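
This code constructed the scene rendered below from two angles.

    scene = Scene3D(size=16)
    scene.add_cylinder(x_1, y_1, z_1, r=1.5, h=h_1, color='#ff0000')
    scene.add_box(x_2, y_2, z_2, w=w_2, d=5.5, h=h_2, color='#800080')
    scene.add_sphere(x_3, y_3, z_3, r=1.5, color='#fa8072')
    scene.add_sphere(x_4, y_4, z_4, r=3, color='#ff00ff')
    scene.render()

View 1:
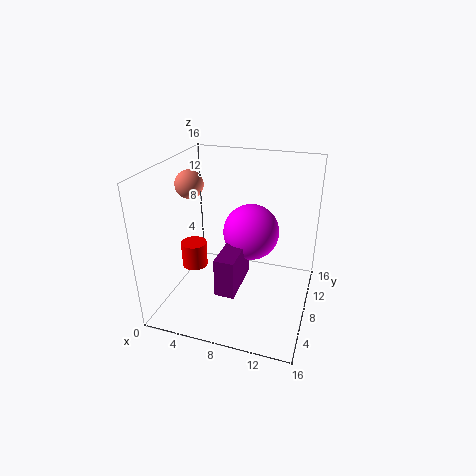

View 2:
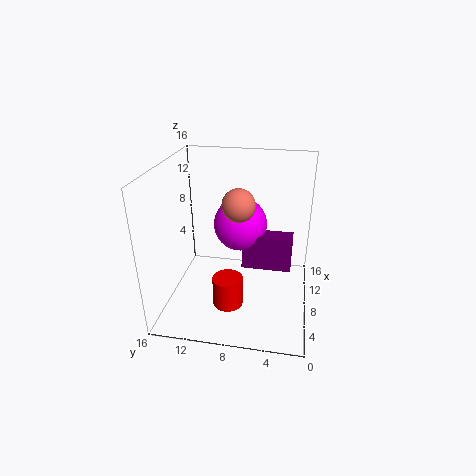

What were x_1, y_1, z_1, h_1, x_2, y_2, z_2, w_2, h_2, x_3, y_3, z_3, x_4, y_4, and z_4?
x_1 = 2.5; y_1 = 8; z_1 = 3.5; h_1 = 3; x_2 = 7.5; y_2 = 2; z_2 = 4.5; w_2 = 2; h_2 = 4; x_3 = 3; y_3 = 7; z_3 = 14; x_4 = 9.5; y_4 = 8; z_4 = 9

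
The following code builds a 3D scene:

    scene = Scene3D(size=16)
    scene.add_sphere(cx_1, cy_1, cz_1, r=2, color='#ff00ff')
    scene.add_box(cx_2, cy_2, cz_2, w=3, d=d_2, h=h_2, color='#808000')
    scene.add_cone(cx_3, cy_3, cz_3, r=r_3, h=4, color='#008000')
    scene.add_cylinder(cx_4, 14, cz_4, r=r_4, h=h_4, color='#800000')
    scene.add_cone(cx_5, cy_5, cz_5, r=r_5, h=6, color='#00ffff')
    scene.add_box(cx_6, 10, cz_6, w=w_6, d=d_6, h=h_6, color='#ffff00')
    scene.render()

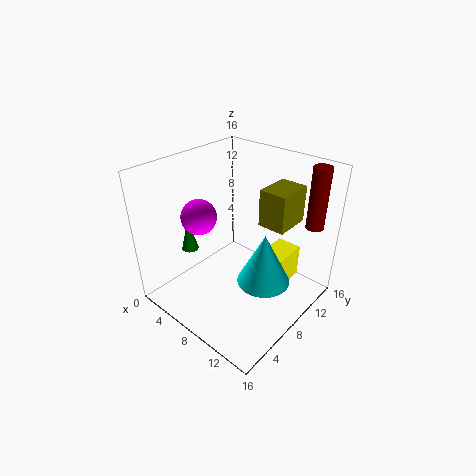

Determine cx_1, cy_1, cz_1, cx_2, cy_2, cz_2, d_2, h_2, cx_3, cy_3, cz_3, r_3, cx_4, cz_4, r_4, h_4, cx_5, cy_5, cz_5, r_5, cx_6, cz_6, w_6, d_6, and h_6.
cx_1 = 4, cy_1 = 6, cz_1 = 10, cx_2 = 10, cy_2 = 9, cz_2 = 10, d_2 = 4, h_2 = 4, cx_3 = 2, cy_3 = 6, cz_3 = 5, r_3 = 1, cx_4 = 14, cz_4 = 9, r_4 = 1, h_4 = 7, cx_5 = 11, cy_5 = 9, cz_5 = 3, r_5 = 3, cx_6 = 9, cz_6 = 1, w_6 = 3, d_6 = 5, h_6 = 4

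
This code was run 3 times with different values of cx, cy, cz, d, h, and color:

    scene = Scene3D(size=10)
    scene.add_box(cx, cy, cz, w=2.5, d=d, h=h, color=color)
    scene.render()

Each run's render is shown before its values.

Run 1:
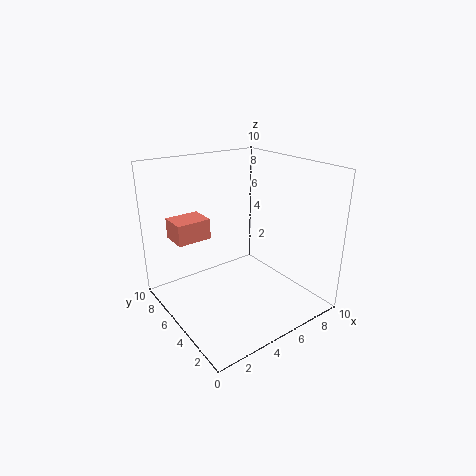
cx = 1.5
cy = 7
cz = 4.5
d = 2
h = 1.5
color = 'salmon'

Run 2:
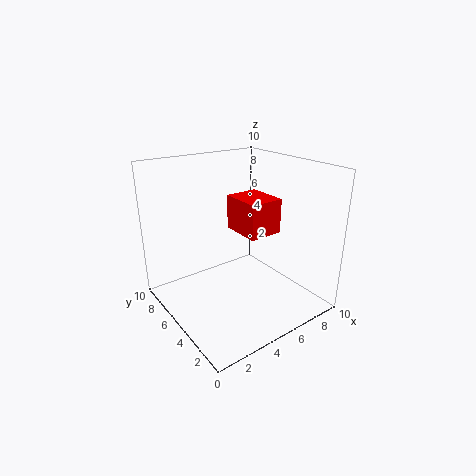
cx = 5.5
cy = 4
cz = 5
d = 3
h = 2.5
color = 'red'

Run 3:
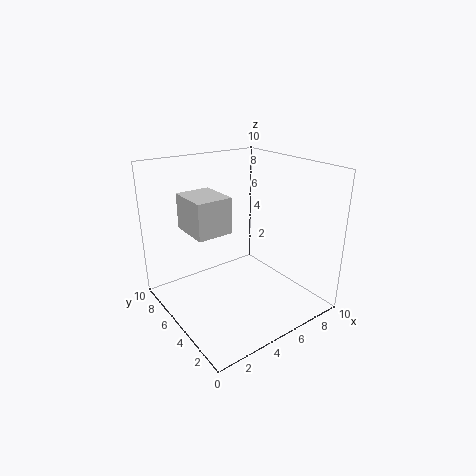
cx = 2
cy = 5
cz = 5.5
d = 3
h = 2.5
color = 'lightgray'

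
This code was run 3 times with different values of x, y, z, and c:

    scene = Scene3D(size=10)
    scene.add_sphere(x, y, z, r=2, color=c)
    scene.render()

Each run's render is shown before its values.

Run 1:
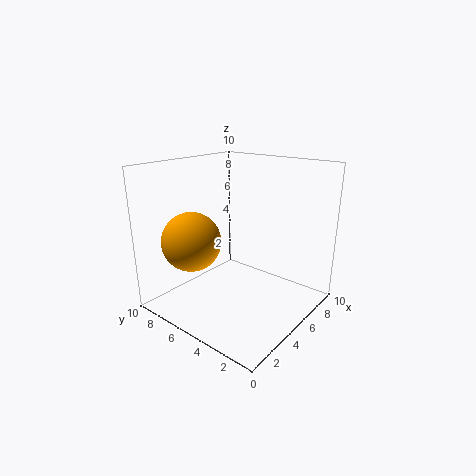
x = 2.5; y = 7; z = 5; c = 'orange'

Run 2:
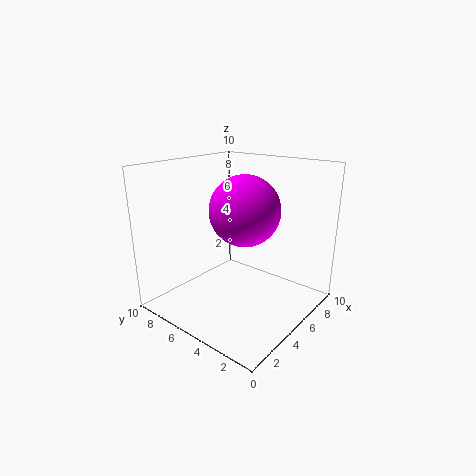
x = 2.5; y = 2.5; z = 8; c = 'magenta'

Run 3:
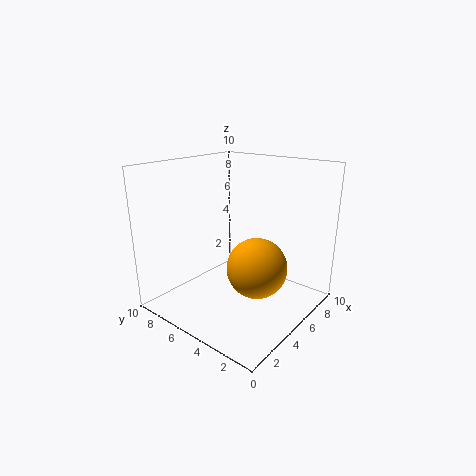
x = 4.5; y = 3; z = 3.5; c = 'orange'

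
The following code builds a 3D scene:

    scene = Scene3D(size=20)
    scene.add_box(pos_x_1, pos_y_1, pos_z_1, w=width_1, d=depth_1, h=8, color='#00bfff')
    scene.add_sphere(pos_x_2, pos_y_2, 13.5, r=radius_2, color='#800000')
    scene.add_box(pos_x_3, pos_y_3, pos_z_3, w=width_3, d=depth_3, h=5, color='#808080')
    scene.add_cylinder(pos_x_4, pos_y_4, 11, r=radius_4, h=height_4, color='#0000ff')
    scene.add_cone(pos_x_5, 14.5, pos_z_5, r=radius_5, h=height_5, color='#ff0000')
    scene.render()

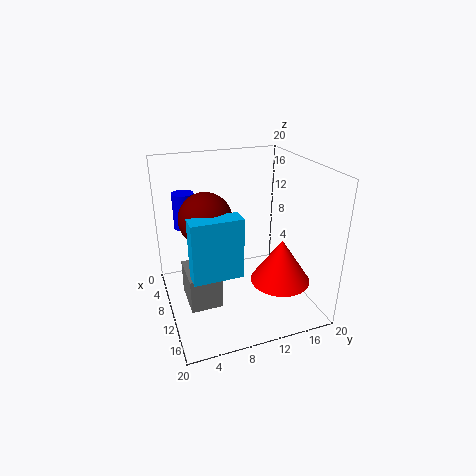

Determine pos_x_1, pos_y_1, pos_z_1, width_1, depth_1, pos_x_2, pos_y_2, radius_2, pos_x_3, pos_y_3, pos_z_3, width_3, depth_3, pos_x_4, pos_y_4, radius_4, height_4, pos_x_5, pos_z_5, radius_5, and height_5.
pos_x_1 = 12.5; pos_y_1 = 2.5; pos_z_1 = 7; width_1 = 2.5; depth_1 = 6.5; pos_x_2 = 10; pos_y_2 = 5.5; radius_2 = 3.5; pos_x_3 = 6; pos_y_3 = 2.5; pos_z_3 = 0.5; width_3 = 6; depth_3 = 4.5; pos_x_4 = 6; pos_y_4 = 3.5; radius_4 = 1.5; height_4 = 5; pos_x_5 = 14.5; pos_z_5 = 5; radius_5 = 4; height_5 = 6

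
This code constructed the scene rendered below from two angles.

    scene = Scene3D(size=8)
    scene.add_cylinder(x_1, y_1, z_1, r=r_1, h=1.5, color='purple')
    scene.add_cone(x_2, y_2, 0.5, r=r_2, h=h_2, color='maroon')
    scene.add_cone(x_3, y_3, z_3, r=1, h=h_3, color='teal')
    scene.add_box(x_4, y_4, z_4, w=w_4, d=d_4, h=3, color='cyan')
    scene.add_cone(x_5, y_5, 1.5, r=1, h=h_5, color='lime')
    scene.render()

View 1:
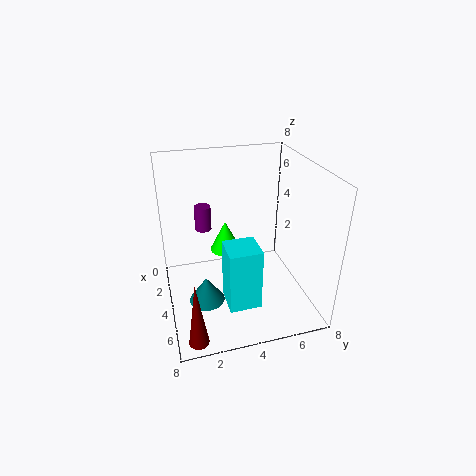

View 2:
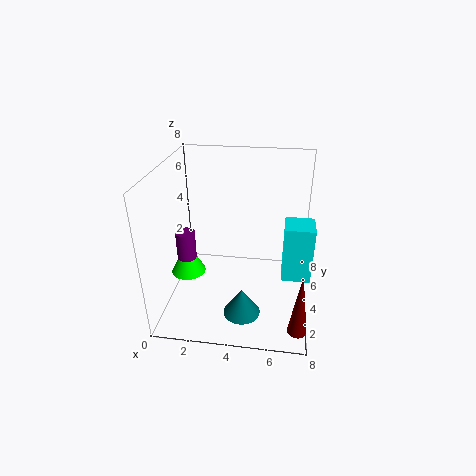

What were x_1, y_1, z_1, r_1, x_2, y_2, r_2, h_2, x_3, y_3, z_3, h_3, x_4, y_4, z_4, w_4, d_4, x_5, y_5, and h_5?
x_1 = 1.5
y_1 = 2.5
z_1 = 3.5
r_1 = 0.5
x_2 = 7.5
y_2 = 1
r_2 = 0.5
h_2 = 3.5
x_3 = 4.5
y_3 = 2
z_3 = 0.5
h_3 = 1.5
x_4 = 6.5
y_4 = 2.5
z_4 = 2.5
w_4 = 1.5
d_4 = 1.5
x_5 = 1
y_5 = 4
h_5 = 2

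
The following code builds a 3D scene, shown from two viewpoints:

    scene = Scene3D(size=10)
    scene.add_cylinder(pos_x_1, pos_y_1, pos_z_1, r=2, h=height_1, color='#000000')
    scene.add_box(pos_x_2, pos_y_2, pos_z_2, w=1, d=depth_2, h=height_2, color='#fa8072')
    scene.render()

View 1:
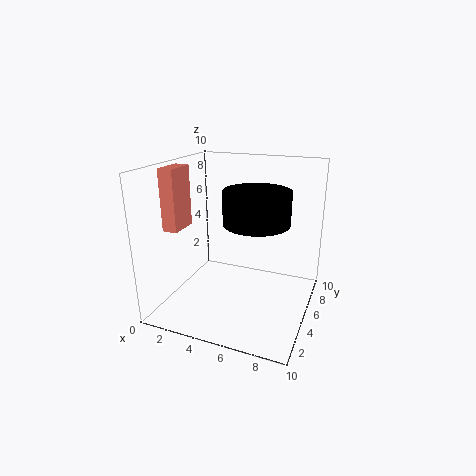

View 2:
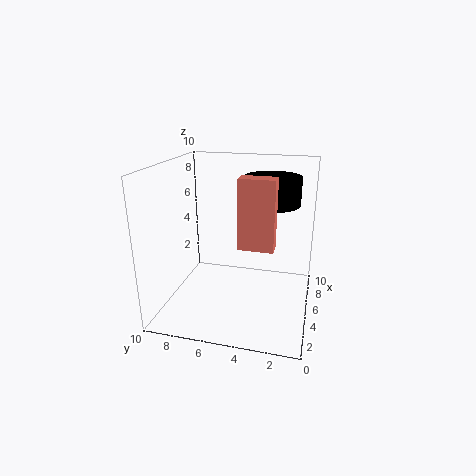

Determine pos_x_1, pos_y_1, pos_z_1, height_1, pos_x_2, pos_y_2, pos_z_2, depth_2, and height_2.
pos_x_1 = 7
pos_y_1 = 3
pos_z_1 = 7
height_1 = 2
pos_x_2 = 1
pos_y_2 = 2
pos_z_2 = 6
depth_2 = 2
height_2 = 4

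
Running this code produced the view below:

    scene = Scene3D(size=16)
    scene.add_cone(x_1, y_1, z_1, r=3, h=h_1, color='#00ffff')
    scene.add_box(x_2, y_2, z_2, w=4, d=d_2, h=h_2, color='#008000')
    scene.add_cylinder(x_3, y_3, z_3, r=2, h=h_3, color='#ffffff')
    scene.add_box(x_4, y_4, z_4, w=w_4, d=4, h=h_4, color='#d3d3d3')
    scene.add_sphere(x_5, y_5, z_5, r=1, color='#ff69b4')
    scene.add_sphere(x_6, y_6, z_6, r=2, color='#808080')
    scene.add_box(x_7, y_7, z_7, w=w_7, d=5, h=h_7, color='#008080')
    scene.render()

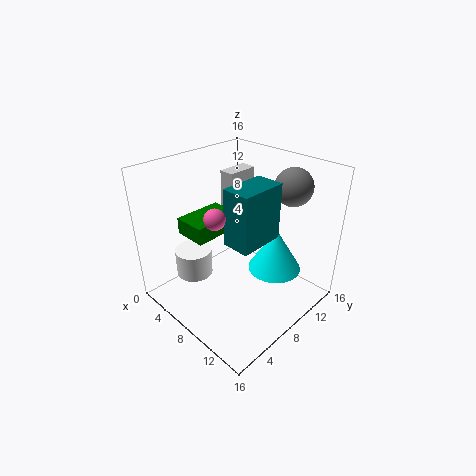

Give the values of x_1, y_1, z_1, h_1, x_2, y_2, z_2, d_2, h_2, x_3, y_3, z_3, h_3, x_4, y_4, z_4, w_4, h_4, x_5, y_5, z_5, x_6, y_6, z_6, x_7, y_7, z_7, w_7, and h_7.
x_1 = 11; y_1 = 11; z_1 = 4; h_1 = 5; x_2 = 1; y_2 = 5; z_2 = 7; d_2 = 6; h_2 = 2; x_3 = 5; y_3 = 4; z_3 = 4; h_3 = 3; x_4 = 1; y_4 = 12; z_4 = 6; w_4 = 2; h_4 = 7; x_5 = 10; y_5 = 3; z_5 = 13; x_6 = 12; y_6 = 12; z_6 = 14; x_7 = 9; y_7 = 5; z_7 = 9; w_7 = 3; h_7 = 6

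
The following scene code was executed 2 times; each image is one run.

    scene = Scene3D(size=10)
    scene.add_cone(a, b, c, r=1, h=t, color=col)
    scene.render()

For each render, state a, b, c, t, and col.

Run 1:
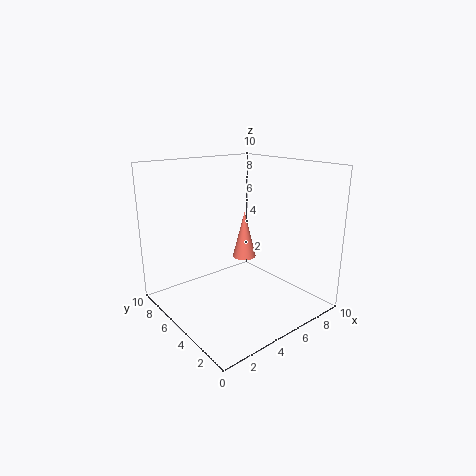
a = 8.5
b = 8.5
c = 1.5
t = 4
col = 'salmon'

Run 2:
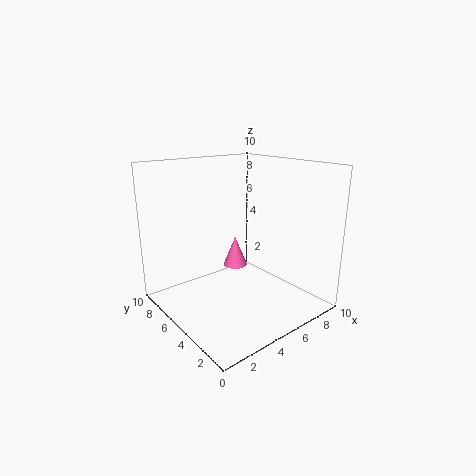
a = 7.5
b = 8.5
c = 1
t = 2.5
col = 'hotpink'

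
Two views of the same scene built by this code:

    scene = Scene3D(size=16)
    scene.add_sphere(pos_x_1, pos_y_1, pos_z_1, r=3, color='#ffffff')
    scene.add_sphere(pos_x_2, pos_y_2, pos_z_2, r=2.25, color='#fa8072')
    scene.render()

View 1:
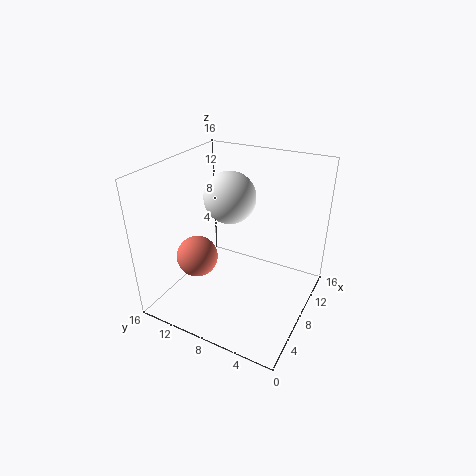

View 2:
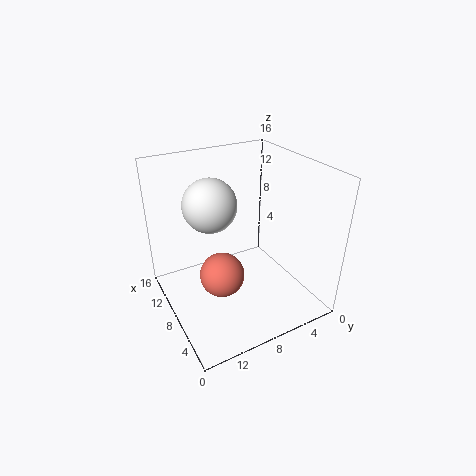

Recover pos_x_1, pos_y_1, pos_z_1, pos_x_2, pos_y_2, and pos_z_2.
pos_x_1 = 10.25; pos_y_1 = 10.25; pos_z_1 = 11.5; pos_x_2 = 5; pos_y_2 = 11.5; pos_z_2 = 6.25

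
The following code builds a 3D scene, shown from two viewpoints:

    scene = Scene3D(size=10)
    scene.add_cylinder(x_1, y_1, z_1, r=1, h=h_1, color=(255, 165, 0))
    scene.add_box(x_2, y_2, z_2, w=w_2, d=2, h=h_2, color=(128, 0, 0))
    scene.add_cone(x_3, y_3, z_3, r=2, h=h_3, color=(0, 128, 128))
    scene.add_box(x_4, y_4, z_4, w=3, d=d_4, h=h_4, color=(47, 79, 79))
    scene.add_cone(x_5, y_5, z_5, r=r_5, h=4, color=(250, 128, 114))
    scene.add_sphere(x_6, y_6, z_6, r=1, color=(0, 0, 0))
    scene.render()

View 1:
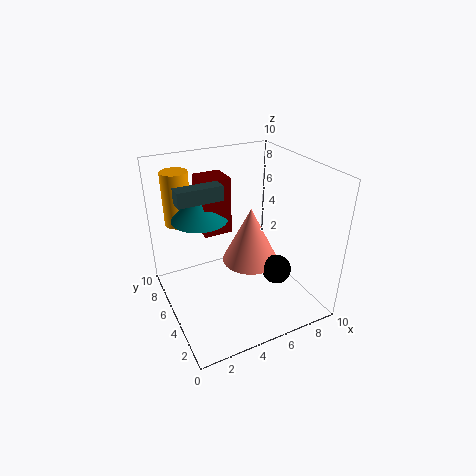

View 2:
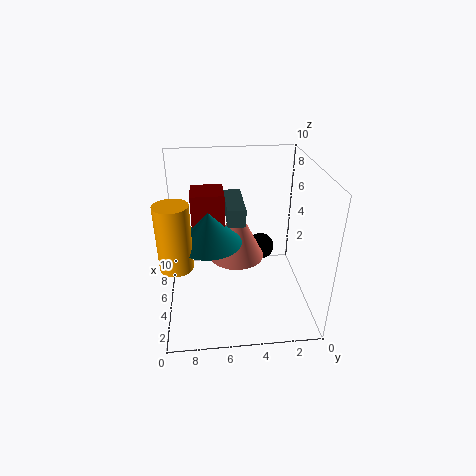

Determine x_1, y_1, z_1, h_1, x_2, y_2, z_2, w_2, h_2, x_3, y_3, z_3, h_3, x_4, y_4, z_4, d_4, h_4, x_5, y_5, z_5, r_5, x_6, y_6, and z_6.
x_1 = 2
y_1 = 9
z_1 = 5
h_1 = 4
x_2 = 3
y_2 = 6
z_2 = 5
w_2 = 2
h_2 = 4
x_3 = 3
y_3 = 7
z_3 = 6
h_3 = 2
x_4 = 1
y_4 = 5
z_4 = 8
d_4 = 1
h_4 = 1
x_5 = 6
y_5 = 5
z_5 = 3
r_5 = 2
x_6 = 7
y_6 = 3
z_6 = 3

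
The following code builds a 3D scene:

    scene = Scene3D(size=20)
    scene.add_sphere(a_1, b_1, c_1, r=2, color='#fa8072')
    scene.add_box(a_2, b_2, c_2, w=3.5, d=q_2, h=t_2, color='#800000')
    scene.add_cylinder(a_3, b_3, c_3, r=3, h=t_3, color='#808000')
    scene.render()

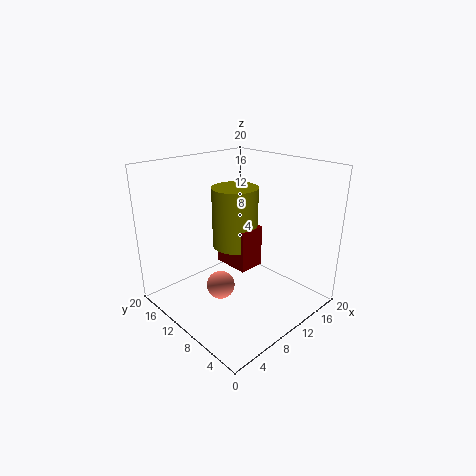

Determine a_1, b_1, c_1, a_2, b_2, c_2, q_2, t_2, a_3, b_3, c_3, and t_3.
a_1 = 7.5, b_1 = 11, c_1 = 3, a_2 = 7.5, b_2 = 6.5, c_2 = 7, q_2 = 5, t_2 = 5.5, a_3 = 9, b_3 = 9.5, c_3 = 9.5, t_3 = 8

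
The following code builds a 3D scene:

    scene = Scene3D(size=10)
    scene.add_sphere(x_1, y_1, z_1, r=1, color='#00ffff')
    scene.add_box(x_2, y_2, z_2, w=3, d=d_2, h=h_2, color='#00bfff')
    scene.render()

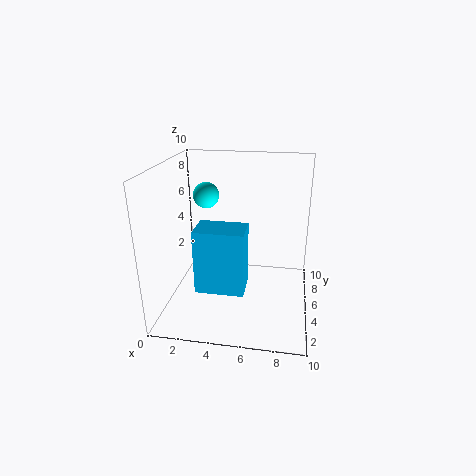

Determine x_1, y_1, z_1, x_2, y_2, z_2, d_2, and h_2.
x_1 = 2, y_1 = 8, z_1 = 7, x_2 = 3, y_2 = 1, z_2 = 3, d_2 = 2, h_2 = 4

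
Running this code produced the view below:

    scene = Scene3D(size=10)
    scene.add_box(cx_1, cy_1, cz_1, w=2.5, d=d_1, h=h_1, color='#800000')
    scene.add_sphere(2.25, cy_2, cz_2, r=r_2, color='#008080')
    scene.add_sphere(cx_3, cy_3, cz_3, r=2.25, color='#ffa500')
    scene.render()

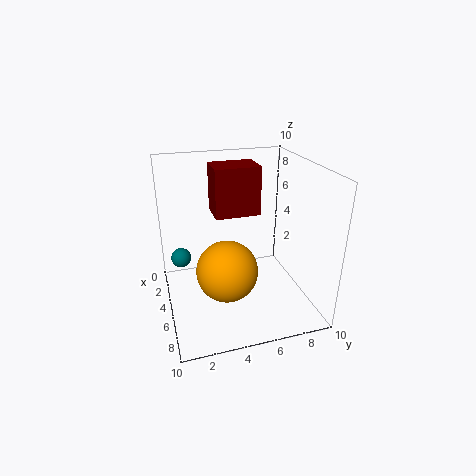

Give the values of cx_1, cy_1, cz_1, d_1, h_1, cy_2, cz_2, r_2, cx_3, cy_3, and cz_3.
cx_1 = 0.25
cy_1 = 4
cz_1 = 5.5
d_1 = 3.5
h_1 = 3.75
cy_2 = 1.25
cz_2 = 2.5
r_2 = 0.75
cx_3 = 4.75
cy_3 = 4.25
cz_3 = 2.25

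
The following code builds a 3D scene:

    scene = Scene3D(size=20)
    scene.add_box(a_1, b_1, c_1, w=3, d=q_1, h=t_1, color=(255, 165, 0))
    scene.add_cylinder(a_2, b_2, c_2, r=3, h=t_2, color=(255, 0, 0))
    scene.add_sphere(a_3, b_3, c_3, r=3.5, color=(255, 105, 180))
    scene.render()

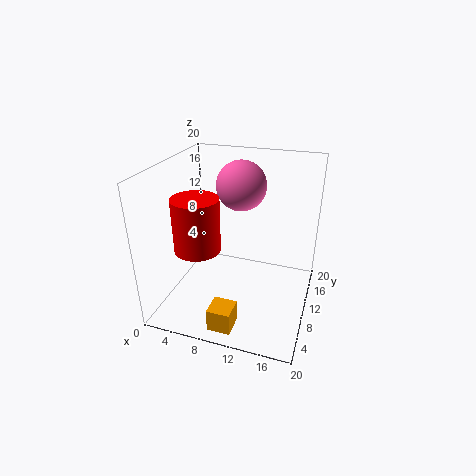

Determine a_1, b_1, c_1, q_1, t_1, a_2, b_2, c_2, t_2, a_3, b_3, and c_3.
a_1 = 9, b_1 = 0.5, c_1 = 1.5, q_1 = 3, t_1 = 3, a_2 = 6, b_2 = 5.5, c_2 = 10, t_2 = 7, a_3 = 9.5, b_3 = 13, c_3 = 16.5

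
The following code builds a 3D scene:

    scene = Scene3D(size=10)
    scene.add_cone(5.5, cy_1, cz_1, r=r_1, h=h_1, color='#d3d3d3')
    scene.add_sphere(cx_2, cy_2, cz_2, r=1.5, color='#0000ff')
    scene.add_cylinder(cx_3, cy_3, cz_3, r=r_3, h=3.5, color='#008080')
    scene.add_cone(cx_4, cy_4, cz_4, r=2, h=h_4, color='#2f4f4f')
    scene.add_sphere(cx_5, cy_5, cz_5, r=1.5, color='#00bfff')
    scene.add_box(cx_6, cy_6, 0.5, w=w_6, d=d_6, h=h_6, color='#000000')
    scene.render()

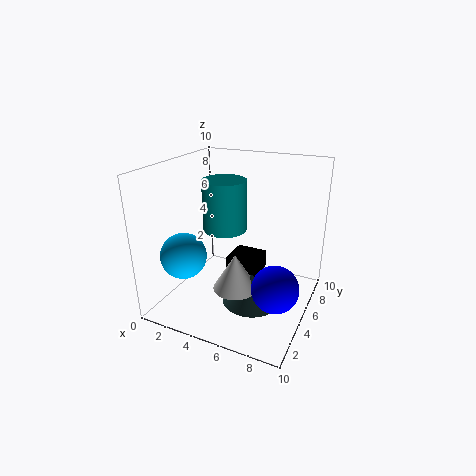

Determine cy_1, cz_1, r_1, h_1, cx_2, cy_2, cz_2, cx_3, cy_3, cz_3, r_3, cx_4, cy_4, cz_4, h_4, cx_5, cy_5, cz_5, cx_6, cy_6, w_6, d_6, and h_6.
cy_1 = 3.5, cz_1 = 2, r_1 = 1.5, h_1 = 2.5, cx_2 = 8.5, cy_2 = 3, cz_2 = 3, cx_3 = 4, cy_3 = 5, cz_3 = 5.5, r_3 = 1.5, cx_4 = 6.5, cy_4 = 4, cz_4 = 1, h_4 = 2, cx_5 = 2.5, cy_5 = 2, cz_5 = 4.5, cx_6 = 3, cy_6 = 7, w_6 = 2.5, d_6 = 2.5, h_6 = 1.5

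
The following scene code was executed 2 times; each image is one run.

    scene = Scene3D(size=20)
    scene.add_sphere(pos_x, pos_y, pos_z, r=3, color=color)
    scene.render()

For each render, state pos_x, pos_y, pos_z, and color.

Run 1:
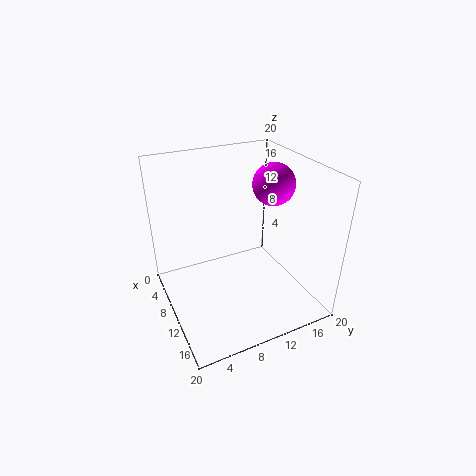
pos_x = 9; pos_y = 16; pos_z = 16.5; color = 'magenta'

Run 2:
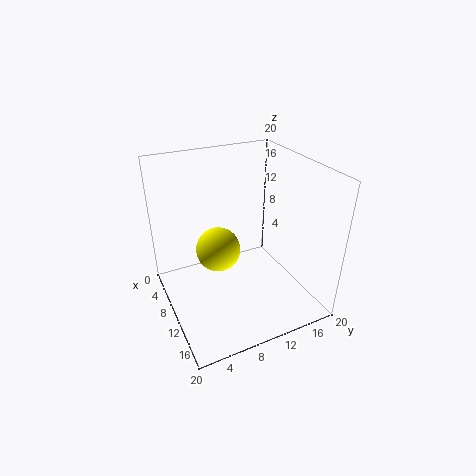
pos_x = 10; pos_y = 7; pos_z = 9; color = 'yellow'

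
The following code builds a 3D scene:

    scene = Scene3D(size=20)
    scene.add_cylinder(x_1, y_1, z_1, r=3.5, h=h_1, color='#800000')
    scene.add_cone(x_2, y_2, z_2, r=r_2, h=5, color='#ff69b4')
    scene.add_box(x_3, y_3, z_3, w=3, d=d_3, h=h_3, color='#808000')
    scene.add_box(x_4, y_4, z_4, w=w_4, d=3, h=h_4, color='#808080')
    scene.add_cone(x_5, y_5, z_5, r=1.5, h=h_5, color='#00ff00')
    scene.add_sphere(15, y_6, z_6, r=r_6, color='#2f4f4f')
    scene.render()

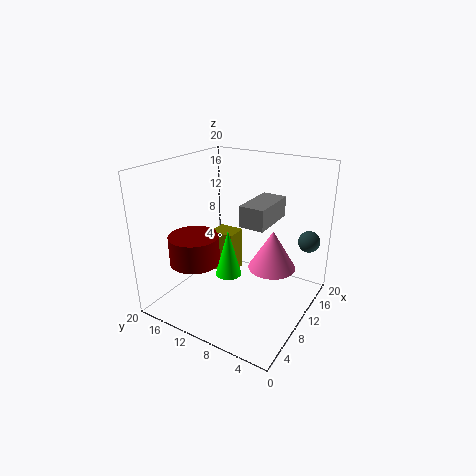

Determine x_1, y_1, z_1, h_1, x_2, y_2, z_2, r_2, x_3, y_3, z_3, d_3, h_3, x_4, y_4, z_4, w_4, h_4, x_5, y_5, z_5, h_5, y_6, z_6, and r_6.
x_1 = 6.5; y_1 = 15; z_1 = 6.5; h_1 = 4; x_2 = 8.5; y_2 = 4; z_2 = 8; r_2 = 3; x_3 = 9; y_3 = 10.5; z_3 = 4.5; d_3 = 3.5; h_3 = 6; x_4 = 4.5; y_4 = 3.5; z_4 = 14.5; w_4 = 6; h_4 = 2.5; x_5 = 3; y_5 = 7; z_5 = 9; h_5 = 5.5; y_6 = 1.5; z_6 = 9.5; r_6 = 1.5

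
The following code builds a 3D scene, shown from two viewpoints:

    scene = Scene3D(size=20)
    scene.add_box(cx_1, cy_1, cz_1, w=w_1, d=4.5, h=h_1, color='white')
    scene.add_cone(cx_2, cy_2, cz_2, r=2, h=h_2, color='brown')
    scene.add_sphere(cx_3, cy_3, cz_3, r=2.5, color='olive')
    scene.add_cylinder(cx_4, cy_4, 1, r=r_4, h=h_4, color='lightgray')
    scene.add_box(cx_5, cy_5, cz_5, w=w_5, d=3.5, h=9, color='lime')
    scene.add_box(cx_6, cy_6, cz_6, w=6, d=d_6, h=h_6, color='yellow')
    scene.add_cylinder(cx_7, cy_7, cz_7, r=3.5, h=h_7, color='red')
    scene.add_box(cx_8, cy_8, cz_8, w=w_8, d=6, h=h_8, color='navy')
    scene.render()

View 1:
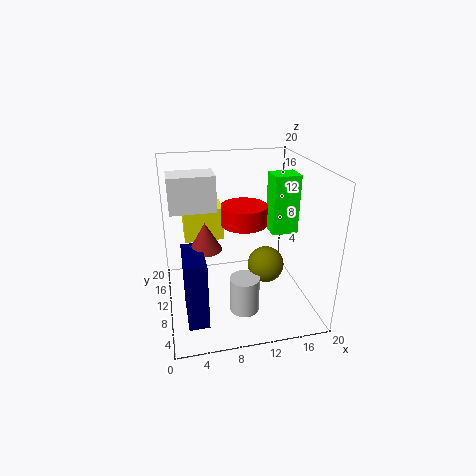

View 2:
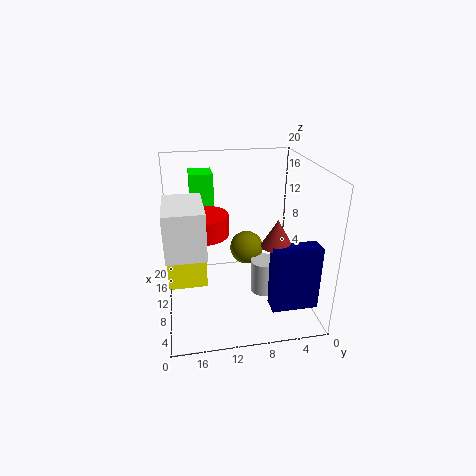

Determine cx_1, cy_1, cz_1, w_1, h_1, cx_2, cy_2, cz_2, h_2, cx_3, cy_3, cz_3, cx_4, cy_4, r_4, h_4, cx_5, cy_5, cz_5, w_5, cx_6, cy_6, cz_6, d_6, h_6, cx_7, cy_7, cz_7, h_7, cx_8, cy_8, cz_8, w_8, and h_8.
cx_1 = 1; cy_1 = 15; cz_1 = 12; w_1 = 7; h_1 = 5.5; cx_2 = 5; cy_2 = 6; cz_2 = 11; h_2 = 3.5; cx_3 = 13.5; cy_3 = 8; cz_3 = 6.5; cx_4 = 10; cy_4 = 6; r_4 = 2; h_4 = 5; cx_5 = 16; cy_5 = 12.5; cz_5 = 8.5; w_5 = 4; cx_6 = 3; cy_6 = 15; cz_6 = 7.5; d_6 = 4.5; h_6 = 5; cx_7 = 12; cy_7 = 14.5; cz_7 = 10; h_7 = 3; cx_8 = 2; cy_8 = 1; cz_8 = 3; w_8 = 2.5; h_8 = 8.5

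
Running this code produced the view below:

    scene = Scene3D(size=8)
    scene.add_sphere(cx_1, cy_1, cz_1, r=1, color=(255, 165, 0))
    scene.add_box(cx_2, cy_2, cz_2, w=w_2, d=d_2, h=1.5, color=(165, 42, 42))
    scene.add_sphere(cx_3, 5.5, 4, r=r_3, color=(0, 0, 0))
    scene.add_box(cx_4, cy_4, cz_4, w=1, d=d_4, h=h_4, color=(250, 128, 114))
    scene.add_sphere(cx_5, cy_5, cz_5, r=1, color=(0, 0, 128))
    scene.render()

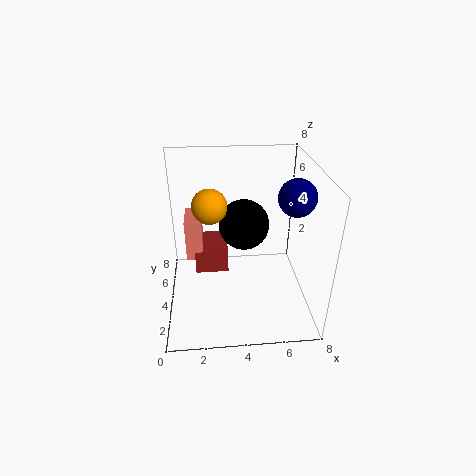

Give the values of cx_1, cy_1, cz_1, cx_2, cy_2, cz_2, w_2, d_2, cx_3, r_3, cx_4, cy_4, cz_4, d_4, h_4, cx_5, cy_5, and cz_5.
cx_1 = 2.5
cy_1 = 5
cz_1 = 5.5
cx_2 = 1.5
cy_2 = 5
cz_2 = 1
w_2 = 2
d_2 = 2.5
cx_3 = 4.5
r_3 = 1.5
cx_4 = 1
cy_4 = 5
cz_4 = 2
d_4 = 2
h_4 = 2.5
cx_5 = 7
cy_5 = 3.5
cz_5 = 6.5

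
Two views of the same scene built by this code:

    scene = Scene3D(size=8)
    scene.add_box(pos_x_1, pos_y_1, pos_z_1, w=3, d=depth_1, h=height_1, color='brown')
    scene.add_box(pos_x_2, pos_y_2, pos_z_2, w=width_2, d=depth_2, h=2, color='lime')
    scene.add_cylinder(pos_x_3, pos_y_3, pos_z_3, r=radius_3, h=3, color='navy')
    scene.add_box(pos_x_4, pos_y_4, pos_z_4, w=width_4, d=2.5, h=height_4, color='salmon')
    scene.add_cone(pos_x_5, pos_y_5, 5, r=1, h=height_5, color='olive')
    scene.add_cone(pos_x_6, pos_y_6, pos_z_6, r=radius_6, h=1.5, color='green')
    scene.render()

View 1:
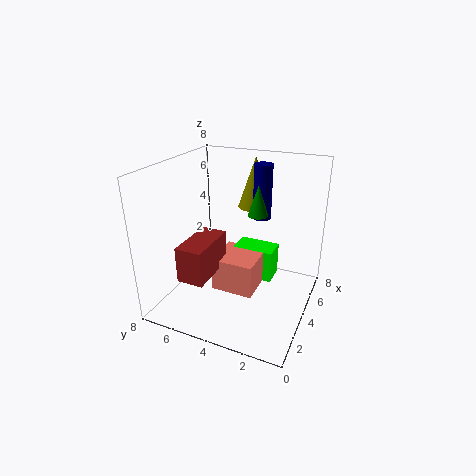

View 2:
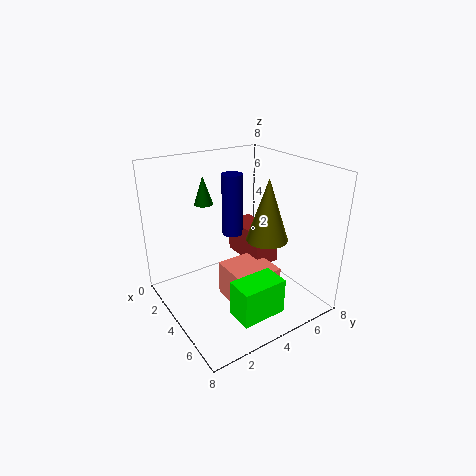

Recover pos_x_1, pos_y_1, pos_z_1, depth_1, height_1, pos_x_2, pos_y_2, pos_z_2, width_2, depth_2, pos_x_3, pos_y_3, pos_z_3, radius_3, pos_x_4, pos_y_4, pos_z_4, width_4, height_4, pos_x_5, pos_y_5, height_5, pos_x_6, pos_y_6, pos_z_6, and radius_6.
pos_x_1 = 1.5; pos_y_1 = 5; pos_z_1 = 2; depth_1 = 1.5; height_1 = 2; pos_x_2 = 5.5; pos_y_2 = 2.5; pos_z_2 = 0.5; width_2 = 1.5; depth_2 = 2.5; pos_x_3 = 5; pos_y_3 = 3; pos_z_3 = 5; radius_3 = 0.5; pos_x_4 = 3.5; pos_y_4 = 3; pos_z_4 = 0.5; width_4 = 2.5; height_4 = 2; pos_x_5 = 6.5; pos_y_5 = 4; height_5 = 3; pos_x_6 = 3; pos_y_6 = 2.5; pos_z_6 = 6; radius_6 = 0.5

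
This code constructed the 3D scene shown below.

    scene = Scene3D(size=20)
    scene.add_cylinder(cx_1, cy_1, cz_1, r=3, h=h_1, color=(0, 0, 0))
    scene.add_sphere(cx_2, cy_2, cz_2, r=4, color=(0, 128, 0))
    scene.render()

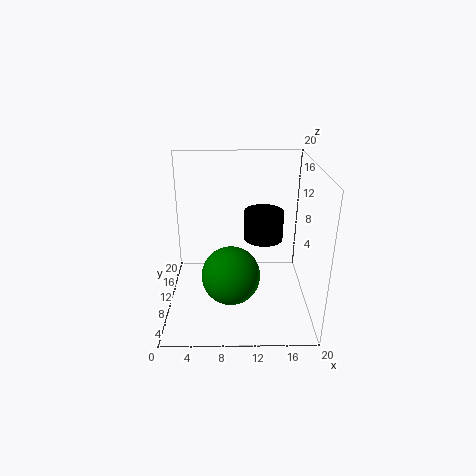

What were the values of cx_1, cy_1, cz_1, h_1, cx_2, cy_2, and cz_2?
cx_1 = 14
cy_1 = 15
cz_1 = 7.5
h_1 = 4.5
cx_2 = 9
cy_2 = 7.5
cz_2 = 5.5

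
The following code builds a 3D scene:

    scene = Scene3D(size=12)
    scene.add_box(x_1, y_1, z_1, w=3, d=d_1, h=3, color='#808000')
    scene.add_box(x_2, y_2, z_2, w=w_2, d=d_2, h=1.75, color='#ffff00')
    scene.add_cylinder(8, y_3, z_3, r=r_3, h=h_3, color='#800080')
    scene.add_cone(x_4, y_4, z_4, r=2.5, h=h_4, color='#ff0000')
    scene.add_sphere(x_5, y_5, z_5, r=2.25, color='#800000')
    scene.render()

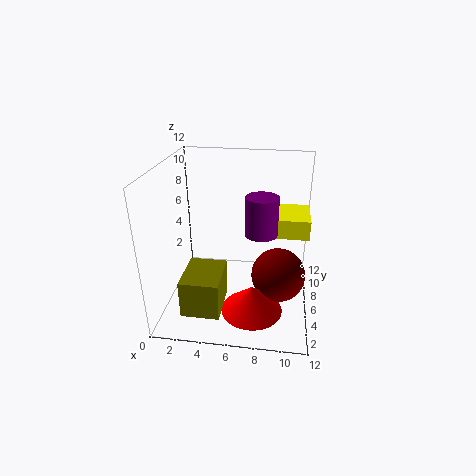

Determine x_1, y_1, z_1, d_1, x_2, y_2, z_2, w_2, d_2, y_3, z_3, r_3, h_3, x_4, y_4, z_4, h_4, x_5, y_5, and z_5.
x_1 = 2.25; y_1 = 1; z_1 = 1.5; d_1 = 3.75; x_2 = 9; y_2 = 7.75; z_2 = 5.25; w_2 = 3; d_2 = 4; y_3 = 4.5; z_3 = 7.25; r_3 = 1.25; h_3 = 3; x_4 = 7.5; y_4 = 3.5; z_4 = 0.75; h_4 = 2.25; x_5 = 9.5; y_5 = 5.5; z_5 = 3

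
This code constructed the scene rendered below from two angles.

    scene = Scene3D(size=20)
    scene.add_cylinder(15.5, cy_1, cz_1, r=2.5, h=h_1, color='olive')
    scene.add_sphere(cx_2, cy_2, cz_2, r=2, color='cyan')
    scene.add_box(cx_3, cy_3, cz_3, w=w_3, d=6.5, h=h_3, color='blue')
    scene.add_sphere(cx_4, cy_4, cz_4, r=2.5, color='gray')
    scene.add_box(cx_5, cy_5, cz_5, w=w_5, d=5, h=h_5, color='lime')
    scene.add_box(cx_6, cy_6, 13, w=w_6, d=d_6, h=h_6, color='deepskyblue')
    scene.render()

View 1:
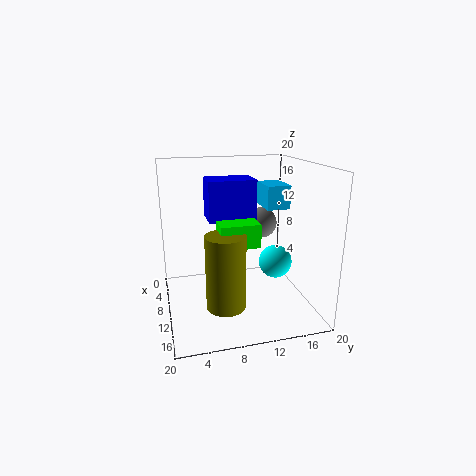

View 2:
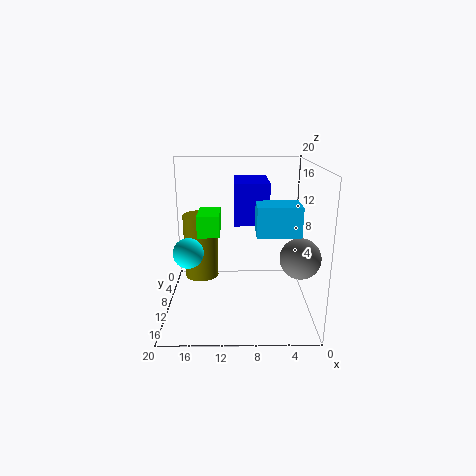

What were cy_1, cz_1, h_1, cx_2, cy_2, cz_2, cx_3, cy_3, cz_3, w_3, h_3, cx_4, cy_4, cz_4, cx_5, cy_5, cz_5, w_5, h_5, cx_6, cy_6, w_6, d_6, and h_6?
cy_1 = 7
cz_1 = 3
h_1 = 9.5
cx_2 = 16.5
cy_2 = 13
cz_2 = 9
cx_3 = 6
cy_3 = 6
cz_3 = 12.5
w_3 = 4.5
h_3 = 5.5
cx_4 = 2.5
cy_4 = 16
cz_4 = 9.5
cx_5 = 12.5
cy_5 = 6.5
cz_5 = 10.5
w_5 = 3
h_5 = 3
cx_6 = 3
cy_6 = 15
w_6 = 5
d_6 = 3.5
h_6 = 3.5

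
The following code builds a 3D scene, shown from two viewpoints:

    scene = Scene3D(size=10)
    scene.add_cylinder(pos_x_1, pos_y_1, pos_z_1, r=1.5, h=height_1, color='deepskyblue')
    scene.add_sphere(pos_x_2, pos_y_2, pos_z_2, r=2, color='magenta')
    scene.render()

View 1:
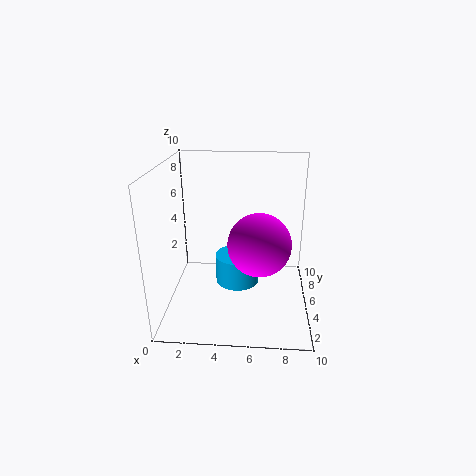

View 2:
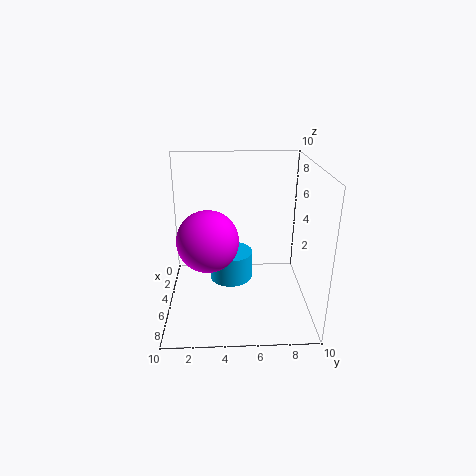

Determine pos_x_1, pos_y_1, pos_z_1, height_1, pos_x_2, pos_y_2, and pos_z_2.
pos_x_1 = 5, pos_y_1 = 4.5, pos_z_1 = 2, height_1 = 2, pos_x_2 = 6.5, pos_y_2 = 3, pos_z_2 = 5.5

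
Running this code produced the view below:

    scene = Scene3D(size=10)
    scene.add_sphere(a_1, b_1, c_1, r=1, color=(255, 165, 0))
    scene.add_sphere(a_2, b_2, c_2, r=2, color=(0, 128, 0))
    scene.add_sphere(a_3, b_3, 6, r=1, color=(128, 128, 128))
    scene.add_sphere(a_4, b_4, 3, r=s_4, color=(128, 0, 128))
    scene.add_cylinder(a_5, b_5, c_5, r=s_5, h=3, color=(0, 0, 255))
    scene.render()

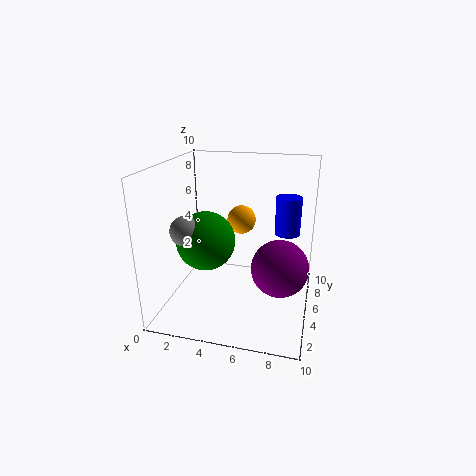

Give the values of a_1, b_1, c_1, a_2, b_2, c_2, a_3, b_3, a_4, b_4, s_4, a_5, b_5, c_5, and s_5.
a_1 = 5
b_1 = 6
c_1 = 6
a_2 = 3
b_2 = 4
c_2 = 5
a_3 = 2
b_3 = 3
a_4 = 8
b_4 = 5
s_4 = 2
a_5 = 8
b_5 = 9
c_5 = 4
s_5 = 1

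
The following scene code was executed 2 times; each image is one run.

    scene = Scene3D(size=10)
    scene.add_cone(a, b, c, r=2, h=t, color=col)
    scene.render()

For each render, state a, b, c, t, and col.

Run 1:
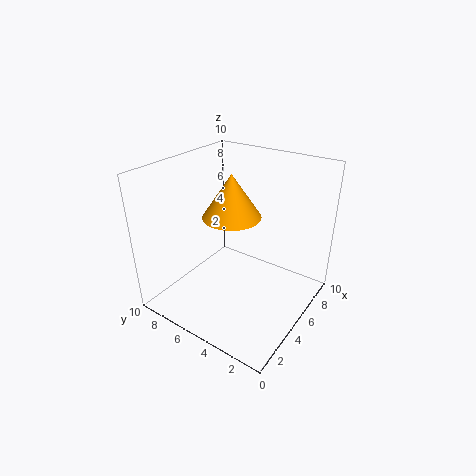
a = 5, b = 5.5, c = 6.5, t = 3, col = 'orange'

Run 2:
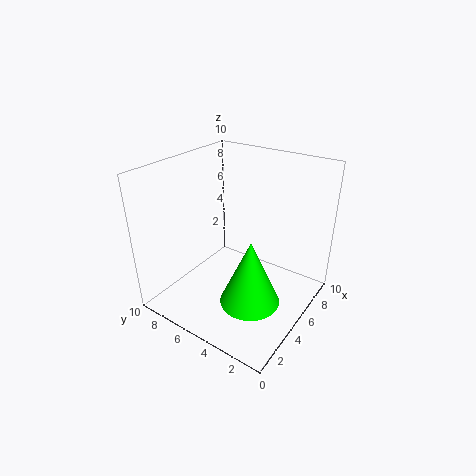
a = 3.5, b = 3, c = 1.5, t = 4.5, col = 'lime'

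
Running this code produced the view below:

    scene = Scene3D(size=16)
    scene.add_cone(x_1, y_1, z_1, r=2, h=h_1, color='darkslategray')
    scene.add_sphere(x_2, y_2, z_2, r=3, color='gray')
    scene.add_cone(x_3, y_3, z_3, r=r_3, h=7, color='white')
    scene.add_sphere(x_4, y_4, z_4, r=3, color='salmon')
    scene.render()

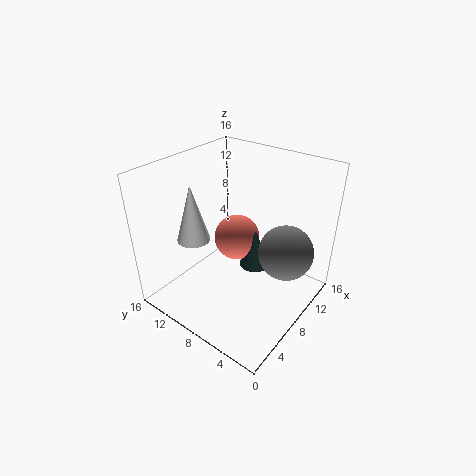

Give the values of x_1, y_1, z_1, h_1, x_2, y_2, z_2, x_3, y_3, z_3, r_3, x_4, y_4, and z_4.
x_1 = 13
y_1 = 9
z_1 = 1
h_1 = 5
x_2 = 10
y_2 = 3
z_2 = 7
x_3 = 7
y_3 = 14
z_3 = 6
r_3 = 2
x_4 = 13
y_4 = 12
z_4 = 4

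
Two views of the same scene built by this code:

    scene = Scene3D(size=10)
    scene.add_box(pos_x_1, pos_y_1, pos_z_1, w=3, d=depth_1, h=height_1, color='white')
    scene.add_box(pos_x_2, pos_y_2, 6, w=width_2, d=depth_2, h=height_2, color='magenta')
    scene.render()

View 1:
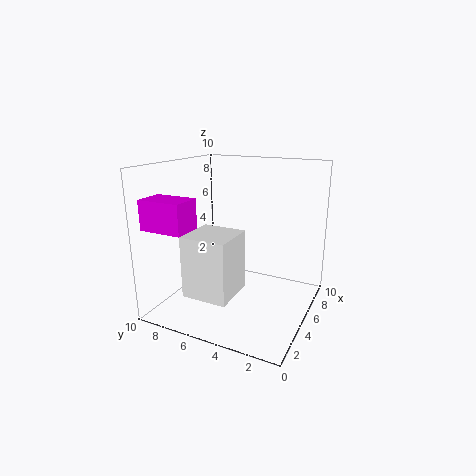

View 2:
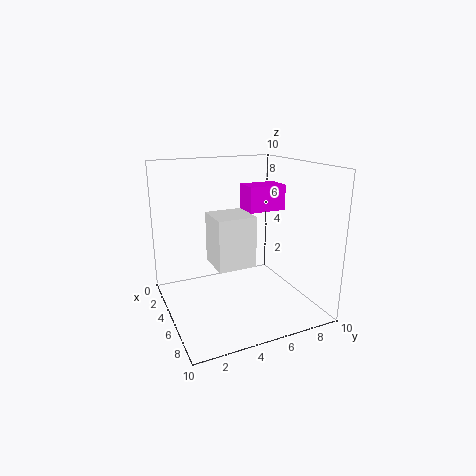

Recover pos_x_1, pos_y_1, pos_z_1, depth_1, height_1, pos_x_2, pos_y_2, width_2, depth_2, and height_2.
pos_x_1 = 1
pos_y_1 = 4
pos_z_1 = 2
depth_1 = 3
height_1 = 4
pos_x_2 = 1
pos_y_2 = 7
width_2 = 2
depth_2 = 3
height_2 = 2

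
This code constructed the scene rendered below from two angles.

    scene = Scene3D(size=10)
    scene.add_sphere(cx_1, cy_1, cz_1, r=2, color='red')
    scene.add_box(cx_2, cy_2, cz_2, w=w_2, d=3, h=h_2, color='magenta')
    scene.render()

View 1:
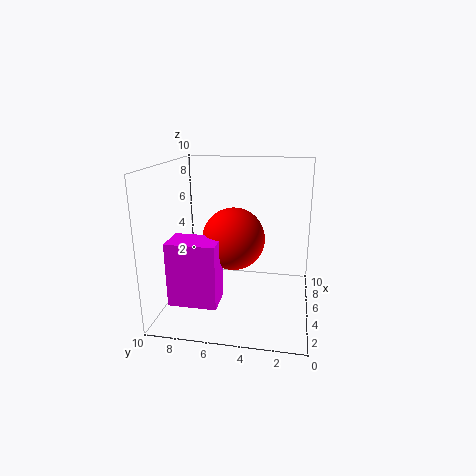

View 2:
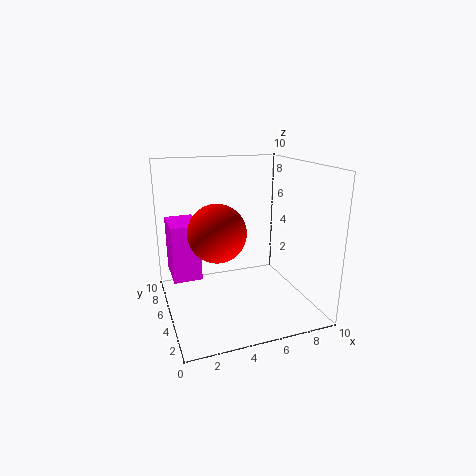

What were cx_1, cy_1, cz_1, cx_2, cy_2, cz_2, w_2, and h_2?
cx_1 = 3.5; cy_1 = 5; cz_1 = 5.5; cx_2 = 0.5; cy_2 = 5.5; cz_2 = 2; w_2 = 2; h_2 = 4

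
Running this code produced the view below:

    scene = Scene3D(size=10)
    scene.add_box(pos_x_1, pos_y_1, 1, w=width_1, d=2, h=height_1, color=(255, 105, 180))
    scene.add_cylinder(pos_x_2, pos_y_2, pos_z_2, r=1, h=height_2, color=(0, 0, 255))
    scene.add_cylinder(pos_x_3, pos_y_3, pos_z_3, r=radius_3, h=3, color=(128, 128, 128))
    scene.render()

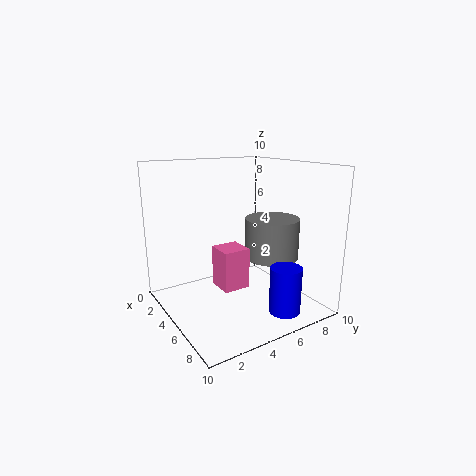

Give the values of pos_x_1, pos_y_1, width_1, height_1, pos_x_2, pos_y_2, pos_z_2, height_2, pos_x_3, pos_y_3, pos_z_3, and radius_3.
pos_x_1 = 3; pos_y_1 = 4; width_1 = 2; height_1 = 3; pos_x_2 = 9; pos_y_2 = 6; pos_z_2 = 1; height_2 = 3; pos_x_3 = 5; pos_y_3 = 8; pos_z_3 = 3; radius_3 = 2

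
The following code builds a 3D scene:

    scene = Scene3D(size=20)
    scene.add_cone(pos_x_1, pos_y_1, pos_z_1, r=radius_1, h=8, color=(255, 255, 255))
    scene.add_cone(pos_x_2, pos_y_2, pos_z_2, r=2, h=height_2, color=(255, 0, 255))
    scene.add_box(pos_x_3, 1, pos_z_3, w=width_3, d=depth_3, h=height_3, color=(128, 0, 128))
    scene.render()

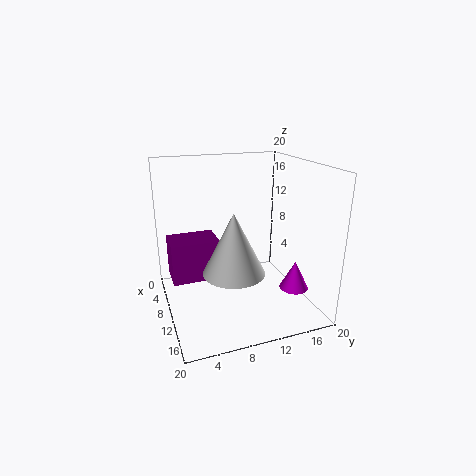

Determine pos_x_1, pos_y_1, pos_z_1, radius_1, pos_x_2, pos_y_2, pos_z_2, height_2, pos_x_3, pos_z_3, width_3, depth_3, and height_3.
pos_x_1 = 14, pos_y_1 = 8, pos_z_1 = 7, radius_1 = 4, pos_x_2 = 14, pos_y_2 = 17, pos_z_2 = 3, height_2 = 4, pos_x_3 = 3, pos_z_3 = 3, width_3 = 5, depth_3 = 7, height_3 = 6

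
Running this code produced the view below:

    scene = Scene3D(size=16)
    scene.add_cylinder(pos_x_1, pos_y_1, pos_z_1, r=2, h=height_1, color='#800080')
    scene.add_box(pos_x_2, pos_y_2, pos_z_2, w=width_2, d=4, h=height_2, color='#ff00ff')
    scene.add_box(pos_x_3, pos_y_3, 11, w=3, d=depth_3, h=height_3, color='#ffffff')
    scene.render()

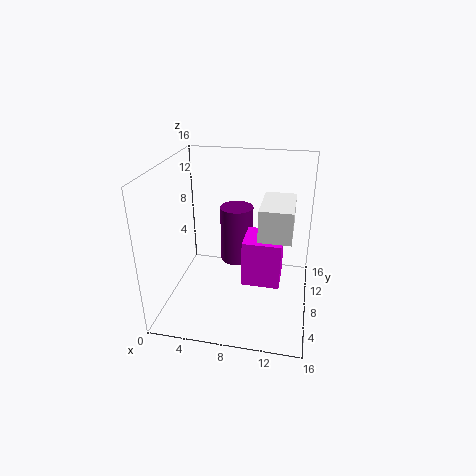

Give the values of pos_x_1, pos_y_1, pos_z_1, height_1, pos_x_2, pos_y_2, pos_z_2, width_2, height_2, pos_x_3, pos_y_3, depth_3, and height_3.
pos_x_1 = 7; pos_y_1 = 12; pos_z_1 = 3; height_1 = 7; pos_x_2 = 9; pos_y_2 = 5; pos_z_2 = 4; width_2 = 4; height_2 = 5; pos_x_3 = 11; pos_y_3 = 2; depth_3 = 5; height_3 = 3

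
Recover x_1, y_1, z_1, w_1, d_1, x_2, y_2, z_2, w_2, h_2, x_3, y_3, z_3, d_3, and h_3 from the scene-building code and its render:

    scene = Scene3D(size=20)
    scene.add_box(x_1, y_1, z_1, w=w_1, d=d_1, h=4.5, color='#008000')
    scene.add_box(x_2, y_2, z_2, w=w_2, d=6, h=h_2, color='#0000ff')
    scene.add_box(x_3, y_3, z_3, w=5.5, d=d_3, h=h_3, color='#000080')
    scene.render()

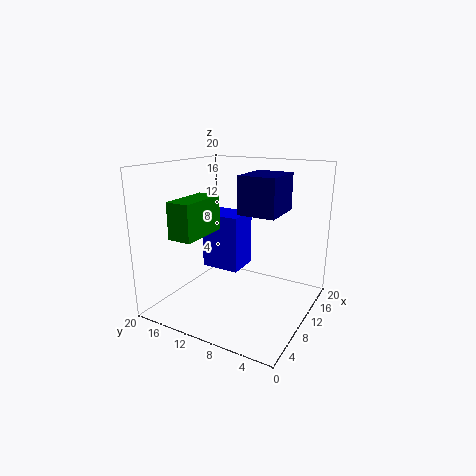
x_1 = 0.5, y_1 = 11, z_1 = 12, w_1 = 6.5, d_1 = 3, x_2 = 12, y_2 = 11.5, z_2 = 3.5, w_2 = 5, h_2 = 8.5, x_3 = 4.5, y_3 = 2.5, z_3 = 15, d_3 = 4.5, h_3 = 4.5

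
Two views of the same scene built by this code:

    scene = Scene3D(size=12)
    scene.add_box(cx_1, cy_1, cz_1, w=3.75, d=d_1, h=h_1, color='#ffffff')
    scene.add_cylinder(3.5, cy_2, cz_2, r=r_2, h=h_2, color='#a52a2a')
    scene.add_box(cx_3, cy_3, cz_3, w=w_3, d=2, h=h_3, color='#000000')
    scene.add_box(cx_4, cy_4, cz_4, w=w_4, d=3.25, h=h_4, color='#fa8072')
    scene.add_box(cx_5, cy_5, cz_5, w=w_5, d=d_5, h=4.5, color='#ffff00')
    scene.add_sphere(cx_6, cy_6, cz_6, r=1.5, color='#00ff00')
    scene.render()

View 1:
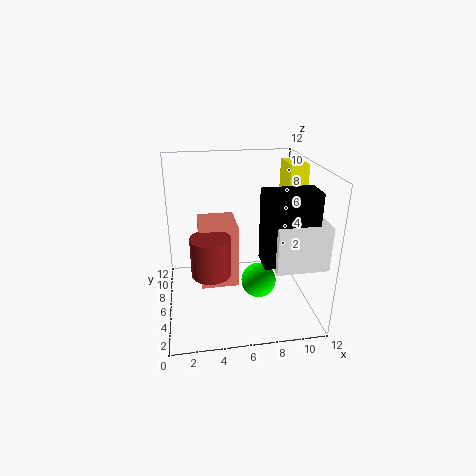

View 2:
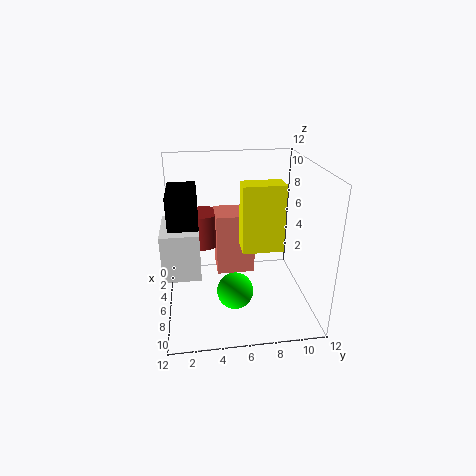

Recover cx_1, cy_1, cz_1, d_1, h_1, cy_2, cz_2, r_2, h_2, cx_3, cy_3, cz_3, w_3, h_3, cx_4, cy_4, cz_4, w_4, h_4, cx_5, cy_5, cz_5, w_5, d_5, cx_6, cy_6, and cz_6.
cx_1 = 7.75
cy_1 = 0.25
cz_1 = 5.75
d_1 = 2.5
h_1 = 3.25
cy_2 = 3.25
cz_2 = 4.5
r_2 = 1.5
h_2 = 3
cx_3 = 7
cy_3 = 0.75
cz_3 = 6
w_3 = 3.75
h_3 = 5.25
cx_4 = 2.75
cy_4 = 4.25
cz_4 = 2.5
w_4 = 3
h_4 = 5.25
cx_5 = 10
cy_5 = 5.5
cz_5 = 7.5
w_5 = 1.5
d_5 = 2.75
cx_6 = 7.75
cy_6 = 5.5
cz_6 = 2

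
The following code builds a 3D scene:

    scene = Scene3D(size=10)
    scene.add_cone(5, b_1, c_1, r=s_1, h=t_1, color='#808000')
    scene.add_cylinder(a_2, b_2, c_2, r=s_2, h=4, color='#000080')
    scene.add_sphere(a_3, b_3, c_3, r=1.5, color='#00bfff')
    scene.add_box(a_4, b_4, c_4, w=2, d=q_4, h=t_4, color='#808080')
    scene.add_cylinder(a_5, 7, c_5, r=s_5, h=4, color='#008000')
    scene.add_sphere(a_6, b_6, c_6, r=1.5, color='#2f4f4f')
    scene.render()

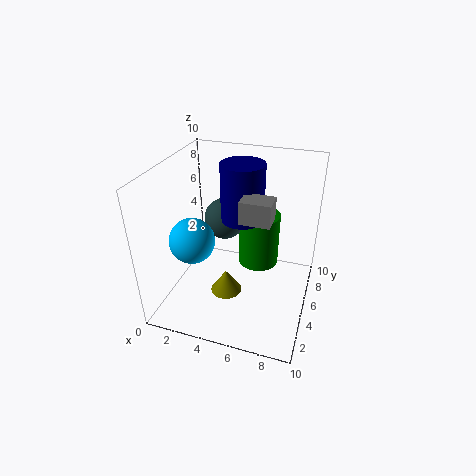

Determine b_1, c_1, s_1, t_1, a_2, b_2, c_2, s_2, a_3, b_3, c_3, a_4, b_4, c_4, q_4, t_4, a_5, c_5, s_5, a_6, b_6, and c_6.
b_1 = 2.5
c_1 = 2.5
s_1 = 1
t_1 = 1.5
a_2 = 5
b_2 = 6
c_2 = 6
s_2 = 1.5
a_3 = 2.5
b_3 = 3
c_3 = 5.5
a_4 = 5.5
b_4 = 3.5
c_4 = 7
q_4 = 1.5
t_4 = 1.5
a_5 = 6
c_5 = 2
s_5 = 1.5
a_6 = 3.5
b_6 = 6.5
c_6 = 5.5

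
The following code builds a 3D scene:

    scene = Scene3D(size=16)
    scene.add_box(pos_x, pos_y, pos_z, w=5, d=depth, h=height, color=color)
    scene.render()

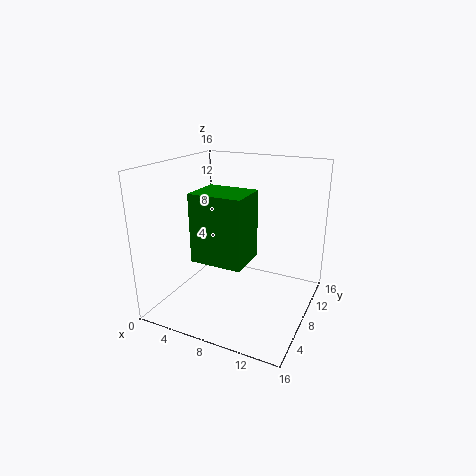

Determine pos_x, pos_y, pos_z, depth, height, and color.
pos_x = 6.5
pos_y = 1
pos_z = 8
depth = 4
height = 6.5
color = 'green'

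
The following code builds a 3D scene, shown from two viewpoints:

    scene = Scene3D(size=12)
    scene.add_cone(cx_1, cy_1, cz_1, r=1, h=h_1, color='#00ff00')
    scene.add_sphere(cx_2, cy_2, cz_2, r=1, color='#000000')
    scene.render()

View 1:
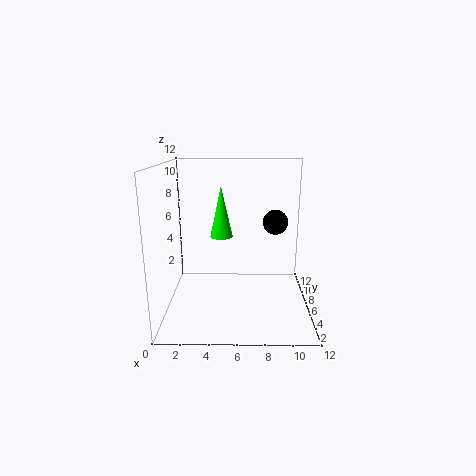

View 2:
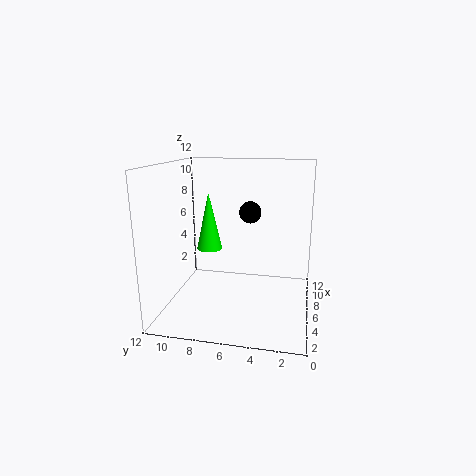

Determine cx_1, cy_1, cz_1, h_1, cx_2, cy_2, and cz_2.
cx_1 = 4.5, cy_1 = 8, cz_1 = 5.5, h_1 = 4.5, cx_2 = 9, cy_2 = 5.5, cz_2 = 7.5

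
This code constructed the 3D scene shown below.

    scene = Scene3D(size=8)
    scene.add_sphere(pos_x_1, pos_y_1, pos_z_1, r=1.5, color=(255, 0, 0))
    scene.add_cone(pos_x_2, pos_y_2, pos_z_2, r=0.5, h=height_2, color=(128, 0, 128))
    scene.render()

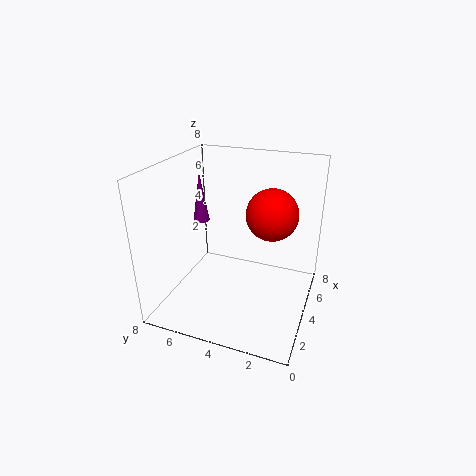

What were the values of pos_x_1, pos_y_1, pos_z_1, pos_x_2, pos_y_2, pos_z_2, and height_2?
pos_x_1 = 5.5
pos_y_1 = 2.5
pos_z_1 = 5
pos_x_2 = 5.5
pos_y_2 = 7
pos_z_2 = 4
height_2 = 3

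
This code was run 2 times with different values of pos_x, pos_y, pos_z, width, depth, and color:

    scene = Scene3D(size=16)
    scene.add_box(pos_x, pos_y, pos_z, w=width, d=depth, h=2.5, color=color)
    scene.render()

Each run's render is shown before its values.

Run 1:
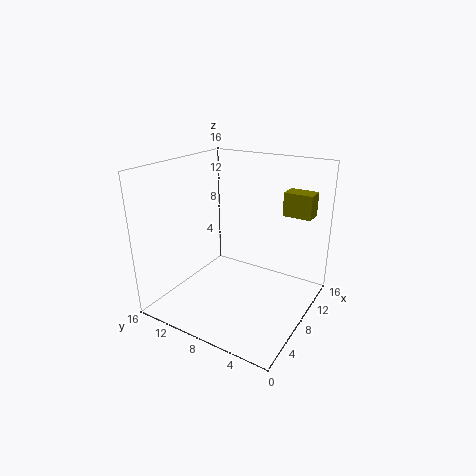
pos_x = 9.5
pos_y = 0.5
pos_z = 11
width = 2
depth = 3
color = 'olive'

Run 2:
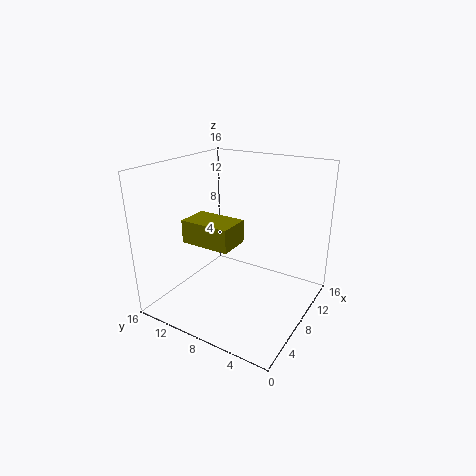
pos_x = 4
pos_y = 7
pos_z = 8
width = 3.5
depth = 5.5
color = 'olive'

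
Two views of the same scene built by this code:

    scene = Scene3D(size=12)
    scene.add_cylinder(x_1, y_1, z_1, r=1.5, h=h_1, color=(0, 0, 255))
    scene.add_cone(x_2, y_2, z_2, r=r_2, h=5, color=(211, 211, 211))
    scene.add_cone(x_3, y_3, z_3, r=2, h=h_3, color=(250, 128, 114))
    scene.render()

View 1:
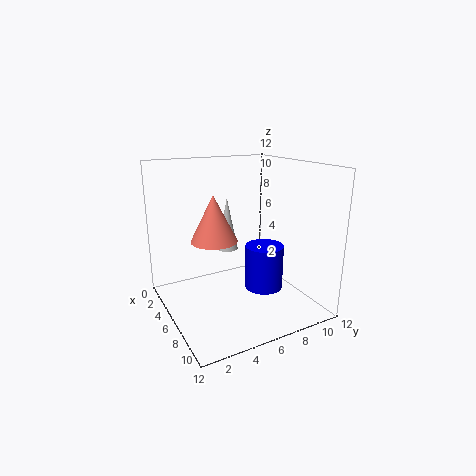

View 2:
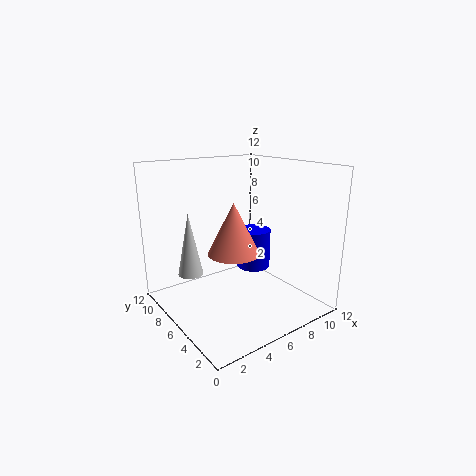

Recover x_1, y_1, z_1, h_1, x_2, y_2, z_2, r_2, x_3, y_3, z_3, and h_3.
x_1 = 8.5, y_1 = 7, z_1 = 2.5, h_1 = 3.5, x_2 = 2, y_2 = 7, z_2 = 3.5, r_2 = 1, x_3 = 4.5, y_3 = 4.5, z_3 = 5.5, h_3 = 4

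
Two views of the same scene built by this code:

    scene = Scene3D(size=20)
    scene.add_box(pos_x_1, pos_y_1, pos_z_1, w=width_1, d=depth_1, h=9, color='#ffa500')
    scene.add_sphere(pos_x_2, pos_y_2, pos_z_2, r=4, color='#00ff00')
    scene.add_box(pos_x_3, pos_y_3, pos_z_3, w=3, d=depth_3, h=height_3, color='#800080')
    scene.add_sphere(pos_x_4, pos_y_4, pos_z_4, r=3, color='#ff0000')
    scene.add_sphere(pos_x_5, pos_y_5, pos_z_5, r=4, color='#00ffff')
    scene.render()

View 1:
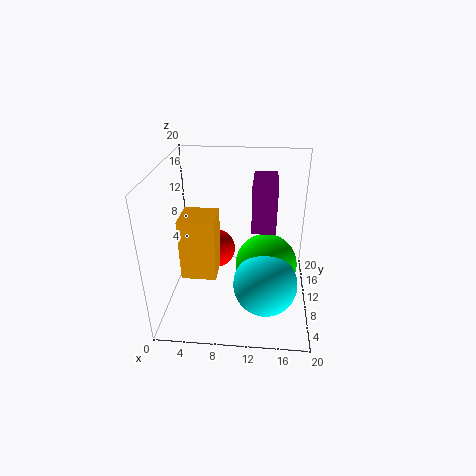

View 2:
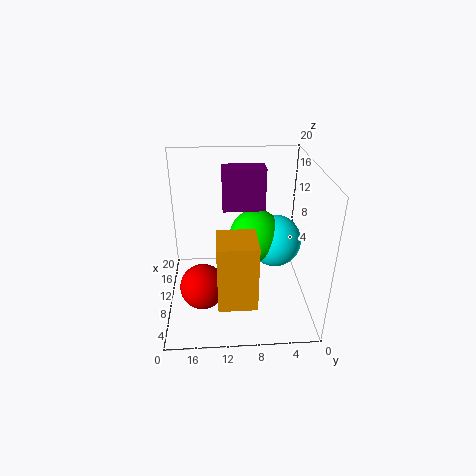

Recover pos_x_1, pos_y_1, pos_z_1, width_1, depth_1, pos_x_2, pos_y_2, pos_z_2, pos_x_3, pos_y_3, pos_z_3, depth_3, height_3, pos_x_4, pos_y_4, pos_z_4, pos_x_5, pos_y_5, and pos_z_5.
pos_x_1 = 2
pos_y_1 = 8
pos_z_1 = 4
width_1 = 5
depth_1 = 5
pos_x_2 = 14
pos_y_2 = 7
pos_z_2 = 8
pos_x_3 = 12
pos_y_3 = 6
pos_z_3 = 13
depth_3 = 6
height_3 = 6
pos_x_4 = 6
pos_y_4 = 15
pos_z_4 = 5
pos_x_5 = 14
pos_y_5 = 4
pos_z_5 = 7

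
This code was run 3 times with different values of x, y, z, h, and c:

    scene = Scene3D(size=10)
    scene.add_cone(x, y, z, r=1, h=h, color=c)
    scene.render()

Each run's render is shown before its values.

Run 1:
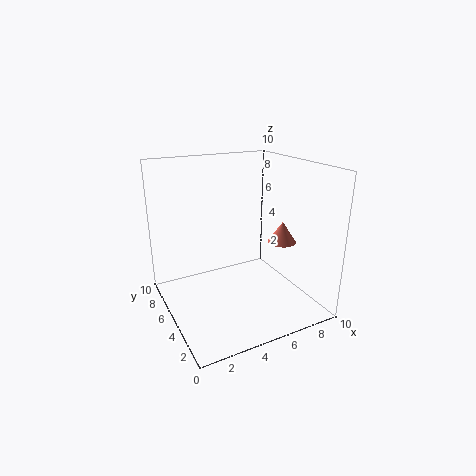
x = 8; y = 4; z = 4.5; h = 1.5; c = 'salmon'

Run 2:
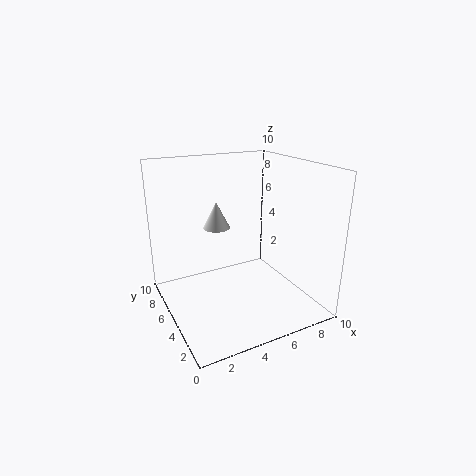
x = 4.5; y = 7.5; z = 5; h = 2; c = 'white'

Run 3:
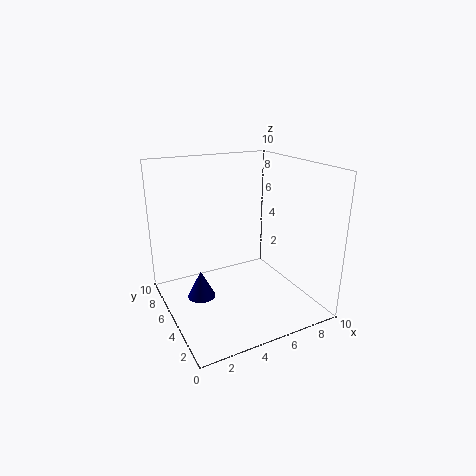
x = 2.5; y = 6; z = 0.5; h = 2; c = 'navy'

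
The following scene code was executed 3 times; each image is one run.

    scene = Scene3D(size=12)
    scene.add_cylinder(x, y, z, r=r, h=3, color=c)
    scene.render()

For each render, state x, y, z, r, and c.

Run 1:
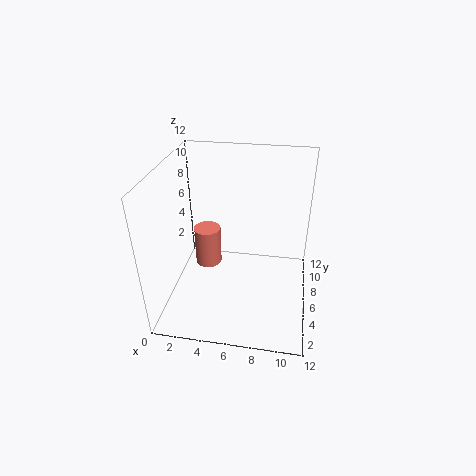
x = 4
y = 4
z = 5
r = 1
c = 'salmon'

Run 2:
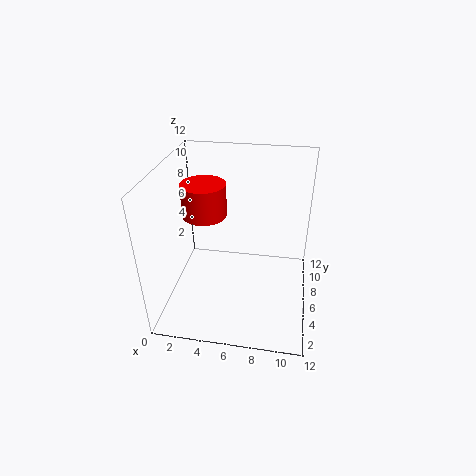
x = 2.5
y = 8.5
z = 6.5
r = 2
c = 'red'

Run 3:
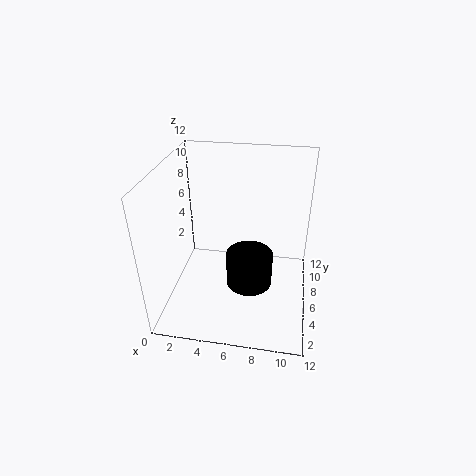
x = 7
y = 6
z = 1.5
r = 2
c = 'black'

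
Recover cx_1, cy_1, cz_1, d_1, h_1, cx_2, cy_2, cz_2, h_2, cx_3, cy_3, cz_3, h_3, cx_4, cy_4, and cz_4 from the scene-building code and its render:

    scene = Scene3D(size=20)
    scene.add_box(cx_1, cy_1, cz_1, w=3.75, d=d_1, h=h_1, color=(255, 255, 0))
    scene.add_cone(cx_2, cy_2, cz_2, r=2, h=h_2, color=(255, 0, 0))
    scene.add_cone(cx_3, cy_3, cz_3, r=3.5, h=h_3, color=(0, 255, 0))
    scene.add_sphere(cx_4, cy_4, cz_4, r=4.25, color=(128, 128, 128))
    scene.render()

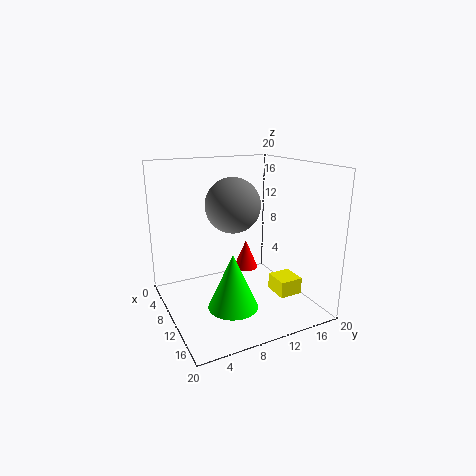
cx_1 = 9.25, cy_1 = 15.75, cz_1 = 0.5, d_1 = 3.5, h_1 = 2.5, cx_2 = 3, cy_2 = 15, cz_2 = 1.75, h_2 = 4.75, cx_3 = 12, cy_3 = 8.25, cz_3 = 0.75, h_3 = 7.75, cx_4 = 4.75, cy_4 = 11.75, cz_4 = 13.25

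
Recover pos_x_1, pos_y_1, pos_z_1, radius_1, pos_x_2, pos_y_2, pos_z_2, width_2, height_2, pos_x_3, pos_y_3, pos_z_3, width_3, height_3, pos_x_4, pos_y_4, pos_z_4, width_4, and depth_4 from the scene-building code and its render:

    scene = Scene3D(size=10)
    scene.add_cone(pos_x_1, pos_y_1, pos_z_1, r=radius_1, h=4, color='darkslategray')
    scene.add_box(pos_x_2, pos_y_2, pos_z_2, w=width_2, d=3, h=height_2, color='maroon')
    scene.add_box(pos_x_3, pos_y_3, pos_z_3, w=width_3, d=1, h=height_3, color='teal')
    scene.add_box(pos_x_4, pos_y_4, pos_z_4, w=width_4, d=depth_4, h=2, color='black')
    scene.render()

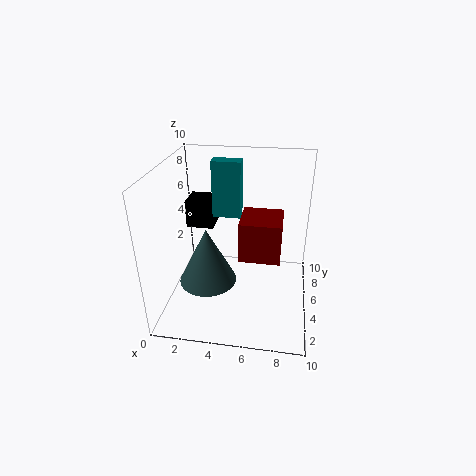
pos_x_1 = 3, pos_y_1 = 4, pos_z_1 = 2, radius_1 = 2, pos_x_2 = 5, pos_y_2 = 5, pos_z_2 = 3, width_2 = 3, height_2 = 3, pos_x_3 = 3, pos_y_3 = 6, pos_z_3 = 6, width_3 = 2, height_3 = 4, pos_x_4 = 1, pos_y_4 = 6, pos_z_4 = 5, width_4 = 2, depth_4 = 2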